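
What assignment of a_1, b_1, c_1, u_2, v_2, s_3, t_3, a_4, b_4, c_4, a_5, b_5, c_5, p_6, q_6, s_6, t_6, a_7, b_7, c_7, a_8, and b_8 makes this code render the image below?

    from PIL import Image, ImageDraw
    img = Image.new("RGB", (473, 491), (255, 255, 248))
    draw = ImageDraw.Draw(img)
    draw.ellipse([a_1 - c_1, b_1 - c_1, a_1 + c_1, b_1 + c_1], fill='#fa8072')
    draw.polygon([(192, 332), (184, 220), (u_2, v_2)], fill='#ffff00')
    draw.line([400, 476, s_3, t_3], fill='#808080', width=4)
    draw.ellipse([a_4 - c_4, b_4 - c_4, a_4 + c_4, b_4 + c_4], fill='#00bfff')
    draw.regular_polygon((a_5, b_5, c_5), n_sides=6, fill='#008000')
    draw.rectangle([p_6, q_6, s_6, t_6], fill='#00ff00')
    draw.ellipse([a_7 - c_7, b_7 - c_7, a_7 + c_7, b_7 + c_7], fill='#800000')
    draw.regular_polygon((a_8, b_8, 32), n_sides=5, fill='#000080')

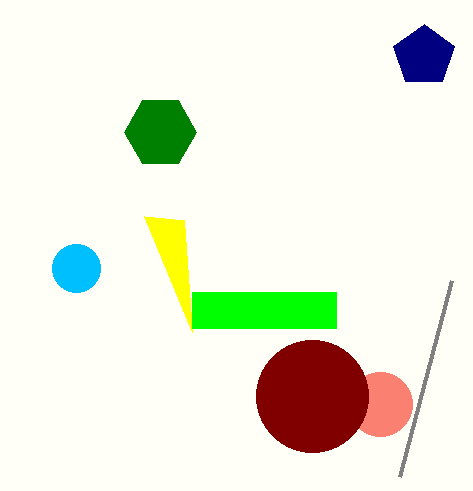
a_1 = 380; b_1 = 404; c_1 = 32; u_2 = 144; v_2 = 216; s_3 = 452; t_3 = 280; a_4 = 76; b_4 = 268; c_4 = 24; a_5 = 160; b_5 = 132; c_5 = 36; p_6 = 192; q_6 = 292; s_6 = 336; t_6 = 328; a_7 = 312; b_7 = 396; c_7 = 56; a_8 = 424; b_8 = 56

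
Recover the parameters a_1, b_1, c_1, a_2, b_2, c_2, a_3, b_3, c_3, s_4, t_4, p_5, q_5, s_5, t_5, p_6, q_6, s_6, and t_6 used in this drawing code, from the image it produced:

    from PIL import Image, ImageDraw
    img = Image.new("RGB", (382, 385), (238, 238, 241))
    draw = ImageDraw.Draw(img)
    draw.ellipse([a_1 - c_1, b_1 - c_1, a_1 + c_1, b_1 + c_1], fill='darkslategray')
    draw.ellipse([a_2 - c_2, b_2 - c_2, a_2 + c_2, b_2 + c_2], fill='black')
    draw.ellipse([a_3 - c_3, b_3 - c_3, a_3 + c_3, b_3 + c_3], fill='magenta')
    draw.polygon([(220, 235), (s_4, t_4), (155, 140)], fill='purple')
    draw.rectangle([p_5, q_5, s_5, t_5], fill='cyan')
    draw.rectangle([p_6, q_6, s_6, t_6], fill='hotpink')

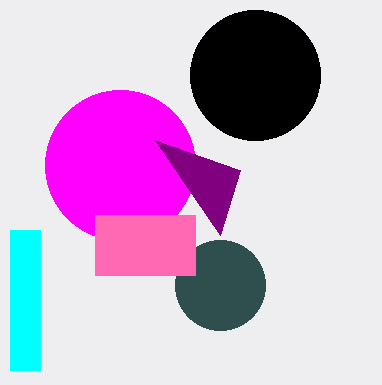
a_1 = 220
b_1 = 285
c_1 = 45
a_2 = 255
b_2 = 75
c_2 = 65
a_3 = 120
b_3 = 165
c_3 = 75
s_4 = 240
t_4 = 170
p_5 = 10
q_5 = 230
s_5 = 40
t_5 = 370
p_6 = 95
q_6 = 215
s_6 = 195
t_6 = 275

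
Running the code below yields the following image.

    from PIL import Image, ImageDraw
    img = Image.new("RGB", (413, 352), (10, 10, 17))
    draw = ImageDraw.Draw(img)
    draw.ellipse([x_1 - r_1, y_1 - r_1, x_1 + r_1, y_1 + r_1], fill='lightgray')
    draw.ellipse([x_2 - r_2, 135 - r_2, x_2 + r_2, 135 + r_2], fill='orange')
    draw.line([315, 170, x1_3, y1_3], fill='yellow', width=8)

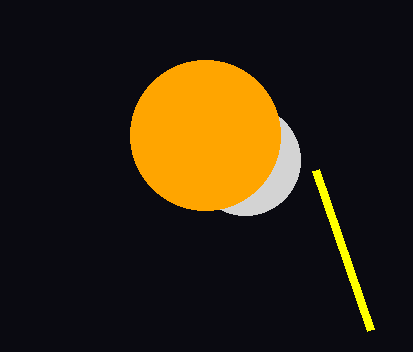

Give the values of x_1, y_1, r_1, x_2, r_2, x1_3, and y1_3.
x_1 = 245
y_1 = 160
r_1 = 55
x_2 = 205
r_2 = 75
x1_3 = 370
y1_3 = 330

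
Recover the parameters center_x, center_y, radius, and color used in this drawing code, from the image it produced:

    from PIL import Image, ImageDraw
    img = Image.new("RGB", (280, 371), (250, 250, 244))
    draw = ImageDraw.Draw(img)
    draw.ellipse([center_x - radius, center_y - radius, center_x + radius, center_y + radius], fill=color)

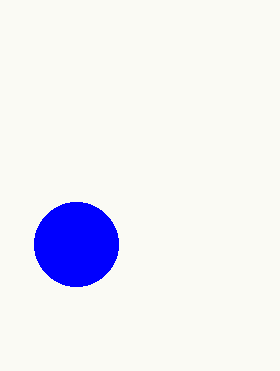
center_x = 76
center_y = 244
radius = 42
color = 'blue'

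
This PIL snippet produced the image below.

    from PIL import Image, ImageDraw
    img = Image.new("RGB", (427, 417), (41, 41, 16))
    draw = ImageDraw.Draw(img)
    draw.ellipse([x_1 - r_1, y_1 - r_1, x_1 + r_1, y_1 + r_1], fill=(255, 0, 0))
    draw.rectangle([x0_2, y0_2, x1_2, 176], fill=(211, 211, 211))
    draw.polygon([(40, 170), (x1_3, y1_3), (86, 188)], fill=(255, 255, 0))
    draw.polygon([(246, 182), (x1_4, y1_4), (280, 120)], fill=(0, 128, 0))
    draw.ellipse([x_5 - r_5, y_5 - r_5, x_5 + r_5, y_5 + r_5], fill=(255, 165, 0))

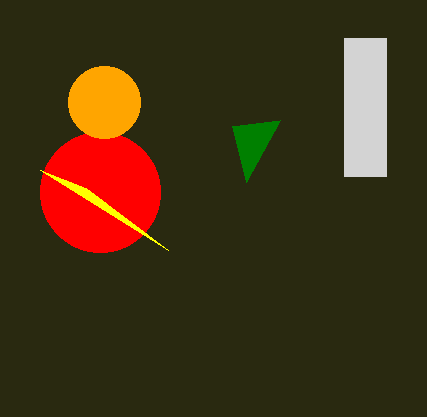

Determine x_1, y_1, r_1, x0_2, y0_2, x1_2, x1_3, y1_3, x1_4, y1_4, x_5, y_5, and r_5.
x_1 = 100; y_1 = 192; r_1 = 60; x0_2 = 344; y0_2 = 38; x1_2 = 386; x1_3 = 168; y1_3 = 250; x1_4 = 232; y1_4 = 126; x_5 = 104; y_5 = 102; r_5 = 36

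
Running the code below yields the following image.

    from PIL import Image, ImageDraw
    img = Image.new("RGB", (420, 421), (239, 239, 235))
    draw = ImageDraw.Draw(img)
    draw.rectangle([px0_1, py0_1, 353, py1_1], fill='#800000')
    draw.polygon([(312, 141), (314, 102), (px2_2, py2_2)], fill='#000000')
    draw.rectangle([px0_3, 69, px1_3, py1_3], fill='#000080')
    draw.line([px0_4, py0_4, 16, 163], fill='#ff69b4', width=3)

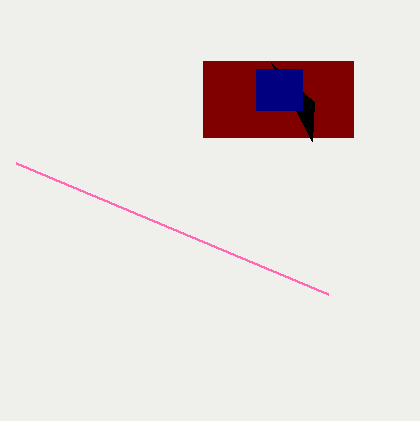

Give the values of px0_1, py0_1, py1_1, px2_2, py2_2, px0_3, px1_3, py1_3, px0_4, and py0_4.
px0_1 = 203
py0_1 = 61
py1_1 = 137
px2_2 = 271
py2_2 = 63
px0_3 = 256
px1_3 = 302
py1_3 = 110
px0_4 = 328
py0_4 = 294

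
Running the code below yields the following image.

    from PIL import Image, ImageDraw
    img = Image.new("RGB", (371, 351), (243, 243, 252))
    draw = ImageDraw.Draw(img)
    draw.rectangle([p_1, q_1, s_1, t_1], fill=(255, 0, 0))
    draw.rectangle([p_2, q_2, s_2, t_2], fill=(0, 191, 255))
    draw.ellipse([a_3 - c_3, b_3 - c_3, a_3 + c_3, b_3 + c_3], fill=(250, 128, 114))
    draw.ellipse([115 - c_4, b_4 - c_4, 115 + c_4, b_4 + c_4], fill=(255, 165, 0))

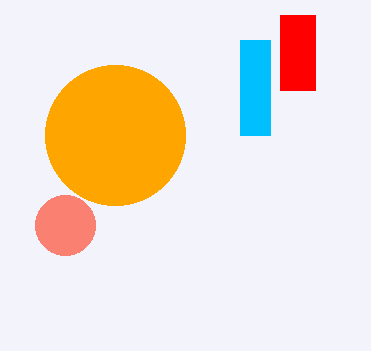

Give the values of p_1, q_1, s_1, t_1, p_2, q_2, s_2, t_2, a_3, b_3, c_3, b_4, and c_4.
p_1 = 280; q_1 = 15; s_1 = 315; t_1 = 90; p_2 = 240; q_2 = 40; s_2 = 270; t_2 = 135; a_3 = 65; b_3 = 225; c_3 = 30; b_4 = 135; c_4 = 70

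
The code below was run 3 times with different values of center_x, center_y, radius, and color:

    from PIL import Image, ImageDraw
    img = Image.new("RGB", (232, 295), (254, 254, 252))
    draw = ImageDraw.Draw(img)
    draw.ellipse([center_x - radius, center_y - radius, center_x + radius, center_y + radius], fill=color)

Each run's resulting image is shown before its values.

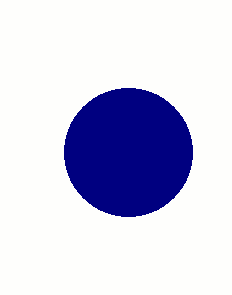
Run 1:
center_x = 128, center_y = 152, radius = 64, color = 'navy'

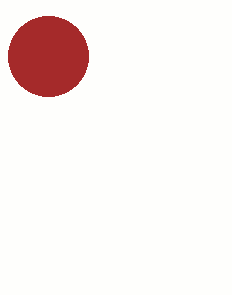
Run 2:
center_x = 48, center_y = 56, radius = 40, color = 'brown'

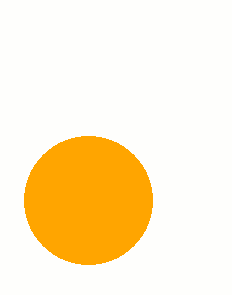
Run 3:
center_x = 88
center_y = 200
radius = 64
color = 'orange'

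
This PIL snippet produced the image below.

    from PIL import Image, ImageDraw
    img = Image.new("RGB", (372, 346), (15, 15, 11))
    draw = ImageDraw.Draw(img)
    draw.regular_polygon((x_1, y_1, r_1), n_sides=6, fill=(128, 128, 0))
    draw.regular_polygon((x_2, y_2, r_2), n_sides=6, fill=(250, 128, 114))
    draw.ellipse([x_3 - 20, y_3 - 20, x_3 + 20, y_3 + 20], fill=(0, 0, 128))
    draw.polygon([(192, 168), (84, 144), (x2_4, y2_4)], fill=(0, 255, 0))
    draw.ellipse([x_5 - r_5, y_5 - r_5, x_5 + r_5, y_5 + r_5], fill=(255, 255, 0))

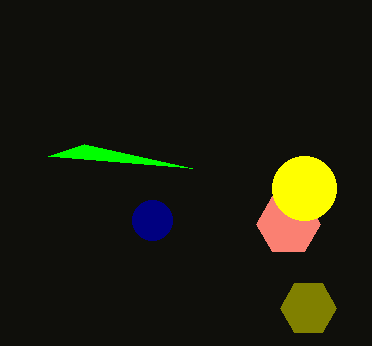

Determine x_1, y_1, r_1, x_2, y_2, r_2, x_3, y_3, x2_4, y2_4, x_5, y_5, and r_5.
x_1 = 308, y_1 = 308, r_1 = 28, x_2 = 288, y_2 = 224, r_2 = 32, x_3 = 152, y_3 = 220, x2_4 = 48, y2_4 = 156, x_5 = 304, y_5 = 188, r_5 = 32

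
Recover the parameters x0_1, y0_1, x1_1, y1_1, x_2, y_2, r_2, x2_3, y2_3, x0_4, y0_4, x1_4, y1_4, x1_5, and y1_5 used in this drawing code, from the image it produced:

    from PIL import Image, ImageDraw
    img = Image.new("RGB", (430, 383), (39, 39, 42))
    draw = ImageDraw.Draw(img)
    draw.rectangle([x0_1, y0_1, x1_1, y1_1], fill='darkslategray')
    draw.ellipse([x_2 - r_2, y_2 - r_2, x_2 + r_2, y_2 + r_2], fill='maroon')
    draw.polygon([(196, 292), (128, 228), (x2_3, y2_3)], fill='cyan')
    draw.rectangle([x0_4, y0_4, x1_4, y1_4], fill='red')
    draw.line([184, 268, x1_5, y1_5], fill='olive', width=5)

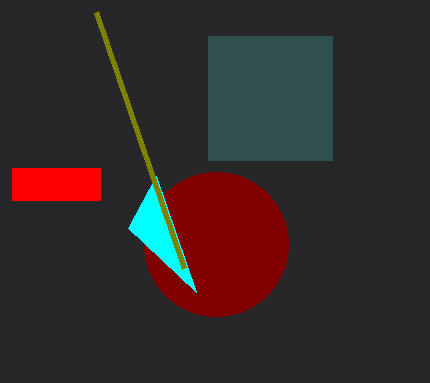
x0_1 = 208
y0_1 = 36
x1_1 = 332
y1_1 = 160
x_2 = 216
y_2 = 244
r_2 = 72
x2_3 = 156
y2_3 = 176
x0_4 = 12
y0_4 = 168
x1_4 = 100
y1_4 = 200
x1_5 = 96
y1_5 = 12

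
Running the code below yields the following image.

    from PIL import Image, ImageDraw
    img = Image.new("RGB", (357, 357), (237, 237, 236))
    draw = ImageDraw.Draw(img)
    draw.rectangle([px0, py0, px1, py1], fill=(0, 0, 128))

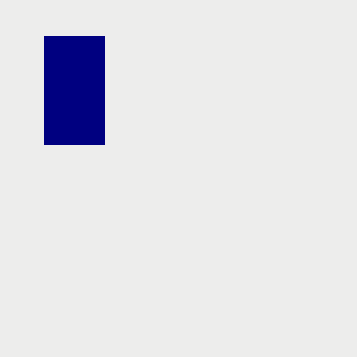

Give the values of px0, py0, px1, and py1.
px0 = 44, py0 = 36, px1 = 104, py1 = 144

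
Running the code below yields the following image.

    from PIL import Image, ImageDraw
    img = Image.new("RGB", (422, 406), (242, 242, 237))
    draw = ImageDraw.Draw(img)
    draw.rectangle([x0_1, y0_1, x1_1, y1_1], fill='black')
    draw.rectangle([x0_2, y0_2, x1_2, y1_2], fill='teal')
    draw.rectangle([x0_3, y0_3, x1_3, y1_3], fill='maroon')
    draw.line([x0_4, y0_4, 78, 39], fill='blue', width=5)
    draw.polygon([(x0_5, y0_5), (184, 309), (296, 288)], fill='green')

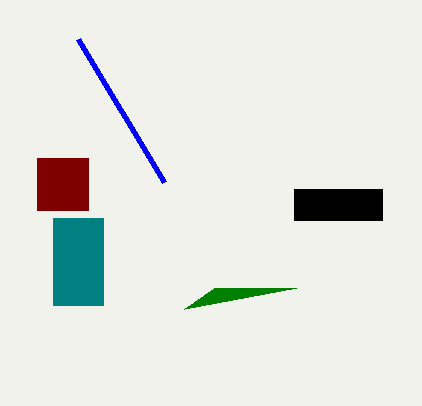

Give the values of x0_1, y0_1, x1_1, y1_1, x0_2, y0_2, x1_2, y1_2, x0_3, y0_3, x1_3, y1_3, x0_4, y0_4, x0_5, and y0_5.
x0_1 = 294; y0_1 = 189; x1_1 = 382; y1_1 = 220; x0_2 = 53; y0_2 = 218; x1_2 = 103; y1_2 = 305; x0_3 = 37; y0_3 = 158; x1_3 = 88; y1_3 = 210; x0_4 = 164; y0_4 = 182; x0_5 = 214; y0_5 = 288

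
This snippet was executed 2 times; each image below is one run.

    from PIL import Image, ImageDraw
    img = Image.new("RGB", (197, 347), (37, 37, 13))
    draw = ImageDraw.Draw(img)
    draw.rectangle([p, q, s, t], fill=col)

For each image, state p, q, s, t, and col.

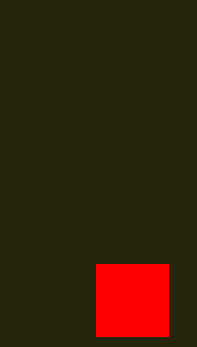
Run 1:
p = 96, q = 264, s = 168, t = 336, col = 'red'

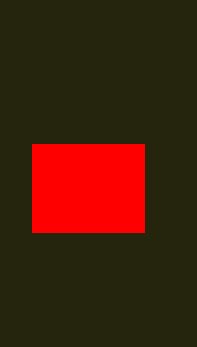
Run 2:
p = 32; q = 144; s = 144; t = 232; col = 'red'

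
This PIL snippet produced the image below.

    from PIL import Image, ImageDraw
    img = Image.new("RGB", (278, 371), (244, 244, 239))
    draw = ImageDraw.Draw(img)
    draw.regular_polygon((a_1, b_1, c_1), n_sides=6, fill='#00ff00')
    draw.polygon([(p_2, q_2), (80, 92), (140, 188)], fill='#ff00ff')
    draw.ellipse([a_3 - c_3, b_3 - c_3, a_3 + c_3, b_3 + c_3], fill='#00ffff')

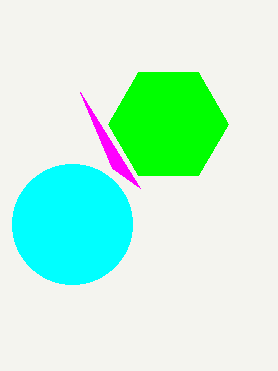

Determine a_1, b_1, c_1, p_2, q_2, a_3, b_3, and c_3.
a_1 = 168, b_1 = 124, c_1 = 60, p_2 = 112, q_2 = 168, a_3 = 72, b_3 = 224, c_3 = 60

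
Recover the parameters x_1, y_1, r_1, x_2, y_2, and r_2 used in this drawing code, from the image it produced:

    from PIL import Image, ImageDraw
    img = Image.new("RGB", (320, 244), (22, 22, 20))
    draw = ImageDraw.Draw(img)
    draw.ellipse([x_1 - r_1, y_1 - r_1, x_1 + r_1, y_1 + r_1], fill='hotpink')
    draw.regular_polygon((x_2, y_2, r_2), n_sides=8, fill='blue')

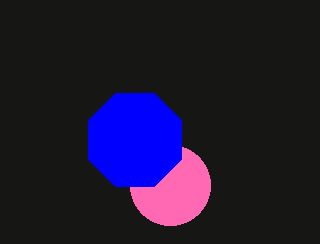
x_1 = 170, y_1 = 185, r_1 = 40, x_2 = 135, y_2 = 140, r_2 = 50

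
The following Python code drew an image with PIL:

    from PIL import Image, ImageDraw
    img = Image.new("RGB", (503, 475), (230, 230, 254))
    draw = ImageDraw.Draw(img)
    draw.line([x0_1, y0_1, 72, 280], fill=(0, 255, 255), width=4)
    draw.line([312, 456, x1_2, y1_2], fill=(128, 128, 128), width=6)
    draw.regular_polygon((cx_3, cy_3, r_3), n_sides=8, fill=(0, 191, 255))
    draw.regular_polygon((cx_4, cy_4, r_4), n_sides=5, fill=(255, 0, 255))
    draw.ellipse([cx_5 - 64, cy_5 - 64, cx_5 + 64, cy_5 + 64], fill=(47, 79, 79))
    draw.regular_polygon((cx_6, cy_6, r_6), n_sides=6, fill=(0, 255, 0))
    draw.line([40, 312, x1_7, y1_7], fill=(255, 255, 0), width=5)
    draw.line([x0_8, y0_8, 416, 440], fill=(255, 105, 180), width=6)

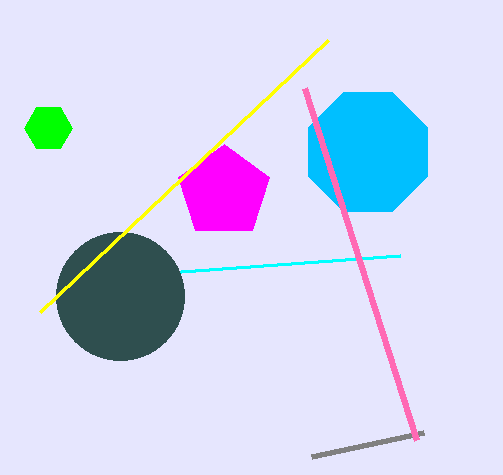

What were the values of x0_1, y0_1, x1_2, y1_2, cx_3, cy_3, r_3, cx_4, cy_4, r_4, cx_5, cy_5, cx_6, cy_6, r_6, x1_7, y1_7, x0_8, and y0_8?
x0_1 = 400; y0_1 = 256; x1_2 = 424; y1_2 = 432; cx_3 = 368; cy_3 = 152; r_3 = 64; cx_4 = 224; cy_4 = 192; r_4 = 48; cx_5 = 120; cy_5 = 296; cx_6 = 48; cy_6 = 128; r_6 = 24; x1_7 = 328; y1_7 = 40; x0_8 = 304; y0_8 = 88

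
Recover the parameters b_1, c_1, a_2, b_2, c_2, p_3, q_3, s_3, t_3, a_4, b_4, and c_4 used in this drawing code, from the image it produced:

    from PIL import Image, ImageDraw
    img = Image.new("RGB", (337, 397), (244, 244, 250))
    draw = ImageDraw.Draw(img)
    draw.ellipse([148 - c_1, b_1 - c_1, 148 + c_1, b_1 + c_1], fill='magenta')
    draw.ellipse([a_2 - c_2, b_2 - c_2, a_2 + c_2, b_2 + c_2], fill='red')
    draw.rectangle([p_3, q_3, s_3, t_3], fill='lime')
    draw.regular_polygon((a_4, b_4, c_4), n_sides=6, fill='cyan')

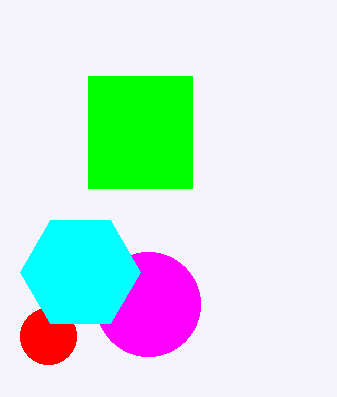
b_1 = 304; c_1 = 52; a_2 = 48; b_2 = 336; c_2 = 28; p_3 = 88; q_3 = 76; s_3 = 192; t_3 = 188; a_4 = 80; b_4 = 272; c_4 = 60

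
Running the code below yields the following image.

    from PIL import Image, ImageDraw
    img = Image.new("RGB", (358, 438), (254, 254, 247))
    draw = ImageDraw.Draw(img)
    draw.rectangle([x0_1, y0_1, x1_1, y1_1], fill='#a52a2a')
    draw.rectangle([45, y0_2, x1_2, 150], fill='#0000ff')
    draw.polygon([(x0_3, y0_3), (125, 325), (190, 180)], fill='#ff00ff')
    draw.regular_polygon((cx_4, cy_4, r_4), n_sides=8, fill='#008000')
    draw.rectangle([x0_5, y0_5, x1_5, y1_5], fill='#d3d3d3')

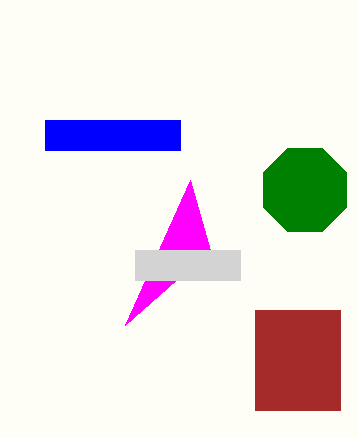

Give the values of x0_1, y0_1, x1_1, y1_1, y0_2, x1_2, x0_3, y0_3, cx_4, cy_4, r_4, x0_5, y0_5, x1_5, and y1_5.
x0_1 = 255, y0_1 = 310, x1_1 = 340, y1_1 = 410, y0_2 = 120, x1_2 = 180, x0_3 = 210, y0_3 = 250, cx_4 = 305, cy_4 = 190, r_4 = 45, x0_5 = 135, y0_5 = 250, x1_5 = 240, y1_5 = 280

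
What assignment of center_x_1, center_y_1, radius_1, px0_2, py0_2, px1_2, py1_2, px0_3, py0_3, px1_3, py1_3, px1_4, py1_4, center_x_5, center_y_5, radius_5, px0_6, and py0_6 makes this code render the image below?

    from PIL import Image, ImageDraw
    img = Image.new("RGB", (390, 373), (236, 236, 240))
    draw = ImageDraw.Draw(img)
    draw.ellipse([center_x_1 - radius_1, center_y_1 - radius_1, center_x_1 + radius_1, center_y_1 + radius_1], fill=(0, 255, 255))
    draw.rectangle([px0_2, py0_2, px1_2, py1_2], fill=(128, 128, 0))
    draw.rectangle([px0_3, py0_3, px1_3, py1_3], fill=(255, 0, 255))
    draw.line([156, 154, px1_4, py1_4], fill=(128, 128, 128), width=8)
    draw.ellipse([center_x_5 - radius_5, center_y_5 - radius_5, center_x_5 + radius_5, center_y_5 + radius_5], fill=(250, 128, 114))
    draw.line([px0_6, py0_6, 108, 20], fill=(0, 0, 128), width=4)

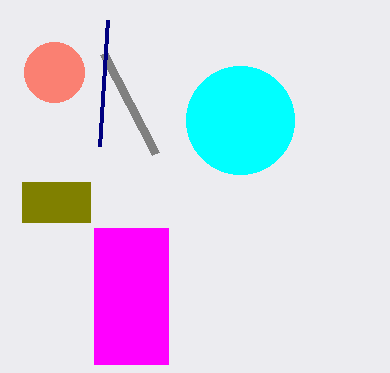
center_x_1 = 240; center_y_1 = 120; radius_1 = 54; px0_2 = 22; py0_2 = 182; px1_2 = 90; py1_2 = 222; px0_3 = 94; py0_3 = 228; px1_3 = 168; py1_3 = 364; px1_4 = 104; py1_4 = 54; center_x_5 = 54; center_y_5 = 72; radius_5 = 30; px0_6 = 100; py0_6 = 146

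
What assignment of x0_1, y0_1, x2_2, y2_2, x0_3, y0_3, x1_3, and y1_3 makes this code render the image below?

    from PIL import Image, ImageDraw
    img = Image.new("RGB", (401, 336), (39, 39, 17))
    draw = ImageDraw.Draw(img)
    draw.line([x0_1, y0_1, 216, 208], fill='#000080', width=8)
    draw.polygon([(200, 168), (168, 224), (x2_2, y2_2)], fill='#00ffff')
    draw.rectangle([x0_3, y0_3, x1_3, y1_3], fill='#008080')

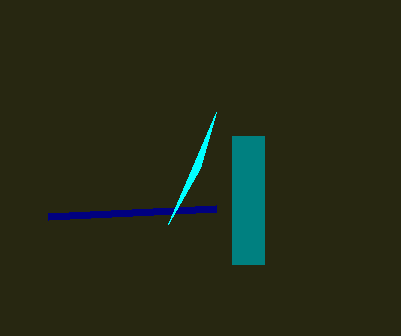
x0_1 = 48, y0_1 = 216, x2_2 = 216, y2_2 = 112, x0_3 = 232, y0_3 = 136, x1_3 = 264, y1_3 = 264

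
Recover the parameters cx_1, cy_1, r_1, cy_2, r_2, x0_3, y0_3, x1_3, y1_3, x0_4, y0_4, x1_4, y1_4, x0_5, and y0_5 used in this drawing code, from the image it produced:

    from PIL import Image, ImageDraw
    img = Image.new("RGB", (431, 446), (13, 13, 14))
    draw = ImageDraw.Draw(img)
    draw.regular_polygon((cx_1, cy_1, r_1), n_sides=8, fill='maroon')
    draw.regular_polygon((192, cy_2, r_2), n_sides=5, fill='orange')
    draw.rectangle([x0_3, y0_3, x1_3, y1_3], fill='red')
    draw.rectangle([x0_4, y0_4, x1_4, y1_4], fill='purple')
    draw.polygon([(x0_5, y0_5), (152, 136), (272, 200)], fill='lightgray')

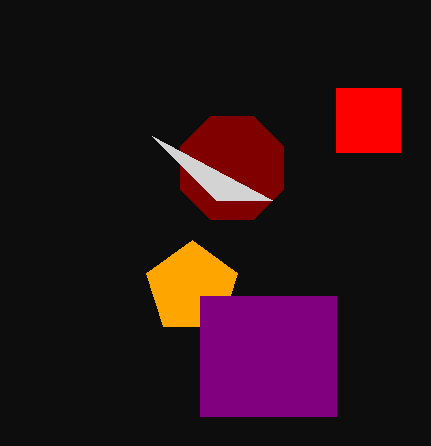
cx_1 = 232, cy_1 = 168, r_1 = 56, cy_2 = 288, r_2 = 48, x0_3 = 336, y0_3 = 88, x1_3 = 400, y1_3 = 152, x0_4 = 200, y0_4 = 296, x1_4 = 336, y1_4 = 416, x0_5 = 216, y0_5 = 200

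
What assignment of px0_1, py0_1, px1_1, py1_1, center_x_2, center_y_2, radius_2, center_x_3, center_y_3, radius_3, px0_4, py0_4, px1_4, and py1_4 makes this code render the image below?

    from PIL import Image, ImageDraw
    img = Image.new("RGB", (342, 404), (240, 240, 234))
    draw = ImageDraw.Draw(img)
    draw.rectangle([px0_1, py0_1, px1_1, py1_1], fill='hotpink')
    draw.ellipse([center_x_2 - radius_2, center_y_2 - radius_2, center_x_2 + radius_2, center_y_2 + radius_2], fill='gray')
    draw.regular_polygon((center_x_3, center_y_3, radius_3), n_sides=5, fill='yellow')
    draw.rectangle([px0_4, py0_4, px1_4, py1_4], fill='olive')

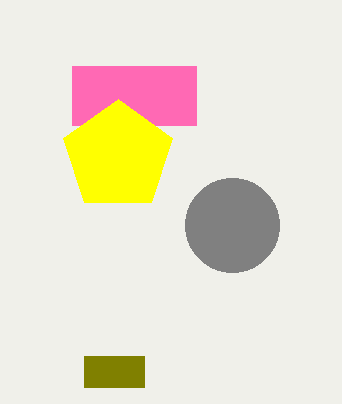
px0_1 = 72
py0_1 = 66
px1_1 = 196
py1_1 = 125
center_x_2 = 232
center_y_2 = 225
radius_2 = 47
center_x_3 = 118
center_y_3 = 156
radius_3 = 57
px0_4 = 84
py0_4 = 356
px1_4 = 144
py1_4 = 387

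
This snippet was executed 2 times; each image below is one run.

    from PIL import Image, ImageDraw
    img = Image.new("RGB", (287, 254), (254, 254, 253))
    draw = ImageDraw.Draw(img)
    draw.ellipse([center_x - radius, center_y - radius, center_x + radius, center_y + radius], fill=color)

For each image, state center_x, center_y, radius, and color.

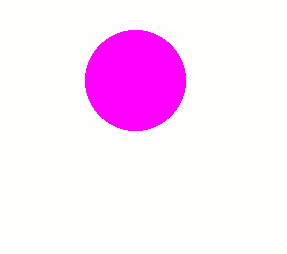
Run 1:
center_x = 135, center_y = 80, radius = 50, color = 'magenta'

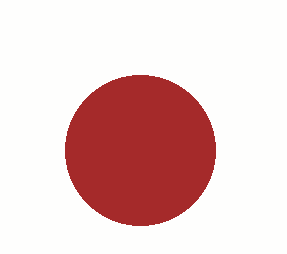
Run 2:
center_x = 140, center_y = 150, radius = 75, color = 'brown'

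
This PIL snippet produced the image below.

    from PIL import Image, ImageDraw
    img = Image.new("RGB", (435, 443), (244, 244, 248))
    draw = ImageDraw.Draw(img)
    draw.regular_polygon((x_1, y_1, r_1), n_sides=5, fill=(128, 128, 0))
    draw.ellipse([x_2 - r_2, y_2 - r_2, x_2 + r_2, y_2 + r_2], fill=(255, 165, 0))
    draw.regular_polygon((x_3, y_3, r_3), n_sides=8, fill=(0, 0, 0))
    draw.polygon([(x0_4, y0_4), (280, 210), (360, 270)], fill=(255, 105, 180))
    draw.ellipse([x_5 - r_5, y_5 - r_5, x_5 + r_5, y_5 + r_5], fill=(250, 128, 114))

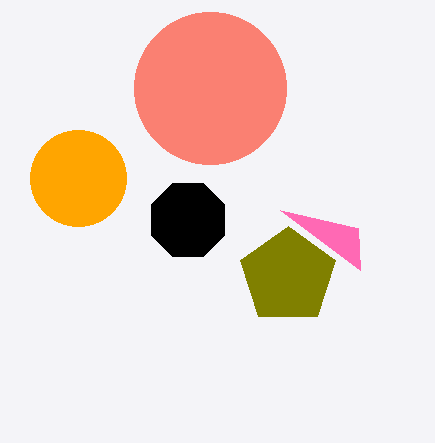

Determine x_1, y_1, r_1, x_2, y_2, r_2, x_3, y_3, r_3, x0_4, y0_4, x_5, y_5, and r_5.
x_1 = 288
y_1 = 276
r_1 = 50
x_2 = 78
y_2 = 178
r_2 = 48
x_3 = 188
y_3 = 220
r_3 = 40
x0_4 = 358
y0_4 = 228
x_5 = 210
y_5 = 88
r_5 = 76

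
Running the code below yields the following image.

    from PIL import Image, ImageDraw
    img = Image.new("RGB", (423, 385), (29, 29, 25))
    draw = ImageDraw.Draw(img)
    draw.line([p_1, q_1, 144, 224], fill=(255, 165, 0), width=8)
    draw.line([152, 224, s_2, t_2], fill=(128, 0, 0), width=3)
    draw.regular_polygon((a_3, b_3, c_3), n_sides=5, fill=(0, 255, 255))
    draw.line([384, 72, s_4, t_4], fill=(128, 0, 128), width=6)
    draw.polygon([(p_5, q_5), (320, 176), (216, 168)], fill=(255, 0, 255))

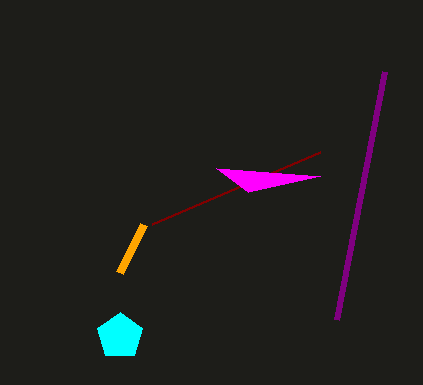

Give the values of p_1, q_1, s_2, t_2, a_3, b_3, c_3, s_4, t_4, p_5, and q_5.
p_1 = 120; q_1 = 272; s_2 = 320; t_2 = 152; a_3 = 120; b_3 = 336; c_3 = 24; s_4 = 336; t_4 = 320; p_5 = 248; q_5 = 192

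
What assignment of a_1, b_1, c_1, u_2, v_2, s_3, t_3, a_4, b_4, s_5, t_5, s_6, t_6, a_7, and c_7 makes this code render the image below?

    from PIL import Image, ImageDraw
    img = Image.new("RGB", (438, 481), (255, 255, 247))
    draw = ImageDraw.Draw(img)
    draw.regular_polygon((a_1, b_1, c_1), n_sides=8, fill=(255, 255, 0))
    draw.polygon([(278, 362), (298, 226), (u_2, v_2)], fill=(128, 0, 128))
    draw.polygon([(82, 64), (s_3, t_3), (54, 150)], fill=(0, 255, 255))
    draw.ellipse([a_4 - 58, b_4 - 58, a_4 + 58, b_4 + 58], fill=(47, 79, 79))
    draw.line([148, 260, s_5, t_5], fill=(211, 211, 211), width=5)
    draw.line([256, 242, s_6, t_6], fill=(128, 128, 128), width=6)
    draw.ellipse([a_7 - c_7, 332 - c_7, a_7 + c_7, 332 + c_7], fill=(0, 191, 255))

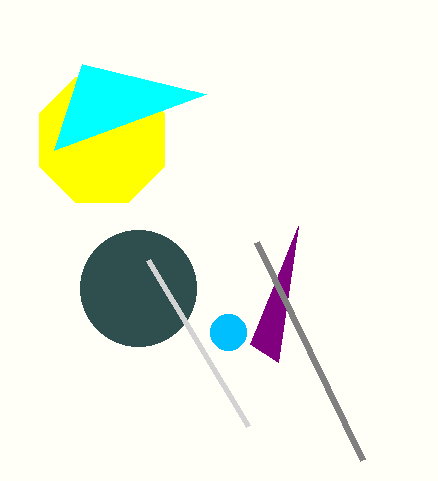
a_1 = 102; b_1 = 140; c_1 = 68; u_2 = 250; v_2 = 344; s_3 = 206; t_3 = 94; a_4 = 138; b_4 = 288; s_5 = 248; t_5 = 426; s_6 = 362; t_6 = 460; a_7 = 228; c_7 = 18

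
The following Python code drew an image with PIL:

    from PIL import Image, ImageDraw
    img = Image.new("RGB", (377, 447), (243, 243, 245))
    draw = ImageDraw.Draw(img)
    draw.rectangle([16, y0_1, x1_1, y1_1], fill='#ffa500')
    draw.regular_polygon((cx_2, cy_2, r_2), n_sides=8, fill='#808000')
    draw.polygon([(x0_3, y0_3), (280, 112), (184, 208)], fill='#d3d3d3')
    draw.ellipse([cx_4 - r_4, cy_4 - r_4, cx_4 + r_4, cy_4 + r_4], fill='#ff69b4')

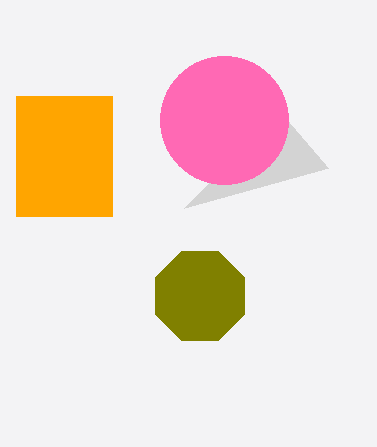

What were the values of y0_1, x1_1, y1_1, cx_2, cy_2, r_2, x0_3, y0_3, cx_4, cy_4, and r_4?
y0_1 = 96, x1_1 = 112, y1_1 = 216, cx_2 = 200, cy_2 = 296, r_2 = 48, x0_3 = 328, y0_3 = 168, cx_4 = 224, cy_4 = 120, r_4 = 64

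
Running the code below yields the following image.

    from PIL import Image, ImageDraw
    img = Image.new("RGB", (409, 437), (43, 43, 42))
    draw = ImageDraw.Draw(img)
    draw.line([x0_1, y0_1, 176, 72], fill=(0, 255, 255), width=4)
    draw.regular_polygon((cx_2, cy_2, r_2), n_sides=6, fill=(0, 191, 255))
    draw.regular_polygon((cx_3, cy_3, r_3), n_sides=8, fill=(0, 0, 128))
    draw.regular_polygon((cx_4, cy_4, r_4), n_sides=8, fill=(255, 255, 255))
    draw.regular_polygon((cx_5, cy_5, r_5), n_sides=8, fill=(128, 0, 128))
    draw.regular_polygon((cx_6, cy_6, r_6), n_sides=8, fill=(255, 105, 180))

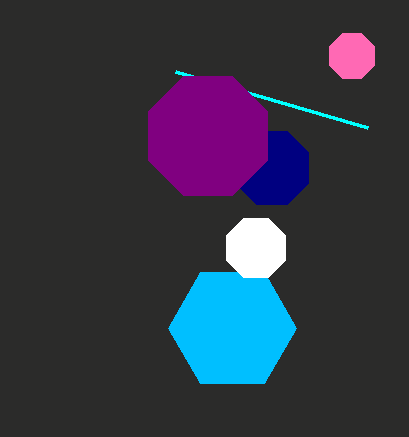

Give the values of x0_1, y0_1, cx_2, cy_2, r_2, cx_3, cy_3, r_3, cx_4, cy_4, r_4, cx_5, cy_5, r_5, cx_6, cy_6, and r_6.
x0_1 = 368
y0_1 = 128
cx_2 = 232
cy_2 = 328
r_2 = 64
cx_3 = 272
cy_3 = 168
r_3 = 40
cx_4 = 256
cy_4 = 248
r_4 = 32
cx_5 = 208
cy_5 = 136
r_5 = 64
cx_6 = 352
cy_6 = 56
r_6 = 24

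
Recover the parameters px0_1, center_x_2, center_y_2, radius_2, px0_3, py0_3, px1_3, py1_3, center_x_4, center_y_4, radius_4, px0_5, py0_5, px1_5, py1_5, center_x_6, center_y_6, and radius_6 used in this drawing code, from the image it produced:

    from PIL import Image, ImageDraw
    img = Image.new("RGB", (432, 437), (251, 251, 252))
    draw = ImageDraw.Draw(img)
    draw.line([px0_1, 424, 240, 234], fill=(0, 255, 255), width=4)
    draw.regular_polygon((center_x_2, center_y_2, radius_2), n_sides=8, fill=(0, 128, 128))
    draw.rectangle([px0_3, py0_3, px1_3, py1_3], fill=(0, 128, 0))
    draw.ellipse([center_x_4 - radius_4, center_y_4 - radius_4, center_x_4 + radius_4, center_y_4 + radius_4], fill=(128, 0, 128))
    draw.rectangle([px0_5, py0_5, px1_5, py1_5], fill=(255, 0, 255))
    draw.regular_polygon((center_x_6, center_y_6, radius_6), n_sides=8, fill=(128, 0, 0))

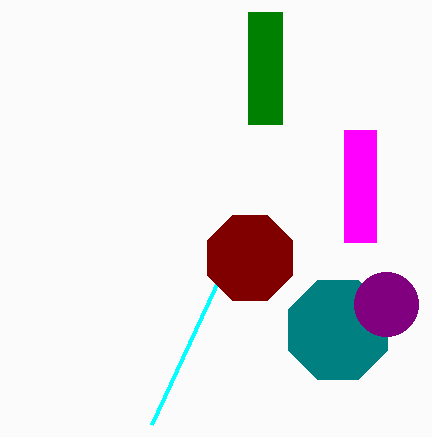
px0_1 = 152, center_x_2 = 338, center_y_2 = 330, radius_2 = 54, px0_3 = 248, py0_3 = 12, px1_3 = 282, py1_3 = 124, center_x_4 = 386, center_y_4 = 304, radius_4 = 32, px0_5 = 344, py0_5 = 130, px1_5 = 376, py1_5 = 242, center_x_6 = 250, center_y_6 = 258, radius_6 = 46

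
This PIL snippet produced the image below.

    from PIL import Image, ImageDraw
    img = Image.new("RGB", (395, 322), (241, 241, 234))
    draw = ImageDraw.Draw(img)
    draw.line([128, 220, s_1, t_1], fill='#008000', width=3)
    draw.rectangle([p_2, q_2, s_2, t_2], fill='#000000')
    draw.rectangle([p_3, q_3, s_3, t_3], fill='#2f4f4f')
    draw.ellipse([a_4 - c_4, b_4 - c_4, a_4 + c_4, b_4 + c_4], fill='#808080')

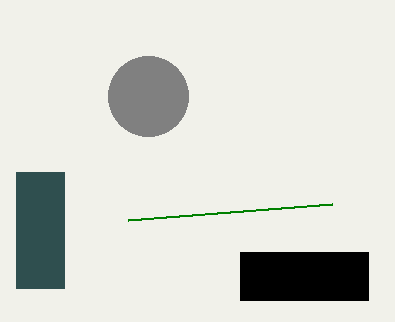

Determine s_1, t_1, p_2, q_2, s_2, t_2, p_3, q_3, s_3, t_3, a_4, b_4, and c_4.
s_1 = 332, t_1 = 204, p_2 = 240, q_2 = 252, s_2 = 368, t_2 = 300, p_3 = 16, q_3 = 172, s_3 = 64, t_3 = 288, a_4 = 148, b_4 = 96, c_4 = 40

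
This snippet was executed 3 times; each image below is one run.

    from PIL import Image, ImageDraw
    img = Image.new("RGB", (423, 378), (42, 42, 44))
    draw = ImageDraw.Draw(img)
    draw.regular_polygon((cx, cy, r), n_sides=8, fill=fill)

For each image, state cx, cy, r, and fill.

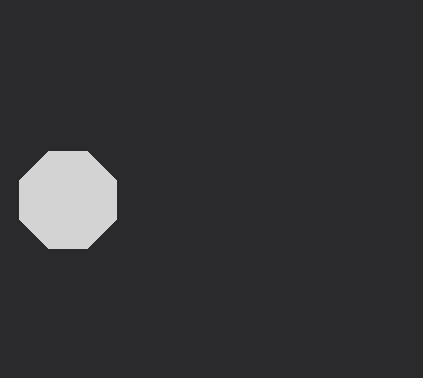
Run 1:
cx = 68, cy = 200, r = 52, fill = 'lightgray'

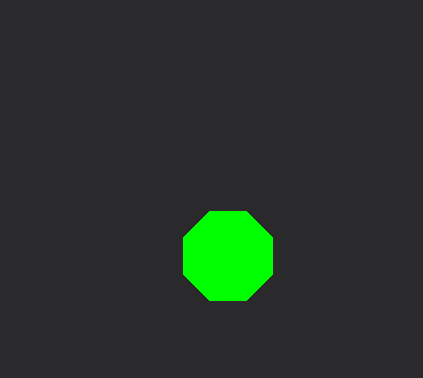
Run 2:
cx = 228
cy = 256
r = 48
fill = 'lime'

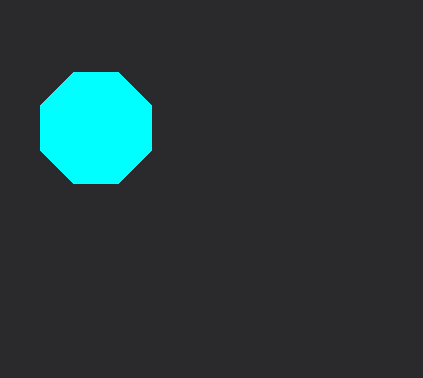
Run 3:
cx = 96, cy = 128, r = 60, fill = 'cyan'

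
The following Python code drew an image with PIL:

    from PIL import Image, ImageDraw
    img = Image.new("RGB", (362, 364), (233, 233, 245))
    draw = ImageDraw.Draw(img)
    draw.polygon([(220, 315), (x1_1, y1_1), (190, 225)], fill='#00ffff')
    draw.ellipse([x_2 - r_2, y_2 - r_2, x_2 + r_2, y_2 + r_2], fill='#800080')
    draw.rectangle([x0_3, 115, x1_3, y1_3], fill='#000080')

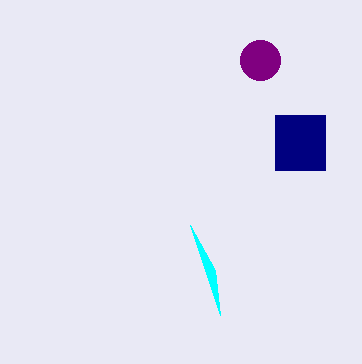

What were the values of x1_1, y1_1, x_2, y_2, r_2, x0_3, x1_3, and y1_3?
x1_1 = 215; y1_1 = 270; x_2 = 260; y_2 = 60; r_2 = 20; x0_3 = 275; x1_3 = 325; y1_3 = 170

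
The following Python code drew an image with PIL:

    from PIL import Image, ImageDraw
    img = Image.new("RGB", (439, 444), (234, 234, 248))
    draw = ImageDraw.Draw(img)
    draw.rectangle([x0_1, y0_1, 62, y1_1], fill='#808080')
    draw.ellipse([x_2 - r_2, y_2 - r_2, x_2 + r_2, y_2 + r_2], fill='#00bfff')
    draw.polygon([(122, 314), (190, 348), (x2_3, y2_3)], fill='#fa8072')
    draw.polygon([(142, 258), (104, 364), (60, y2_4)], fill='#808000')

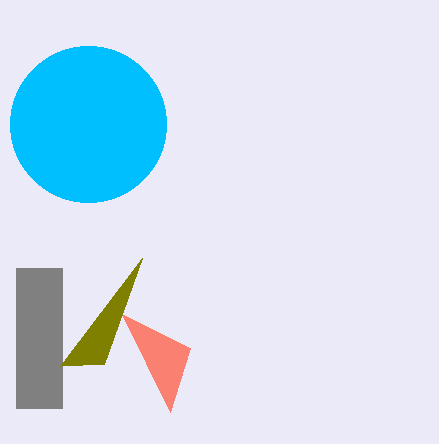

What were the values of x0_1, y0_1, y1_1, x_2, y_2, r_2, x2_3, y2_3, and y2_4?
x0_1 = 16; y0_1 = 268; y1_1 = 408; x_2 = 88; y_2 = 124; r_2 = 78; x2_3 = 170; y2_3 = 412; y2_4 = 366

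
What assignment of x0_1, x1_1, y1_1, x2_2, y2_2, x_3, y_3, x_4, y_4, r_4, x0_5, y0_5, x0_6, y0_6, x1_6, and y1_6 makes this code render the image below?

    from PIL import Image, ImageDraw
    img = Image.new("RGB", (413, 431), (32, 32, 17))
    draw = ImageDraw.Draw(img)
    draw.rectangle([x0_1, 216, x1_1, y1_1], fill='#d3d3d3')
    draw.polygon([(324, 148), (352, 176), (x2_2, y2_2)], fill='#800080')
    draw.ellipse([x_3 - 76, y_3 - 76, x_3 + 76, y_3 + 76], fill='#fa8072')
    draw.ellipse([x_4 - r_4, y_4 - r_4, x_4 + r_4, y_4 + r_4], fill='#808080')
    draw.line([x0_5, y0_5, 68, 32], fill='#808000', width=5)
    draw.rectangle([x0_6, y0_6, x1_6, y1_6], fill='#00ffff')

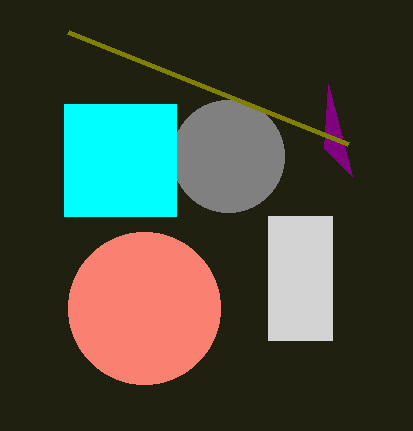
x0_1 = 268, x1_1 = 332, y1_1 = 340, x2_2 = 328, y2_2 = 84, x_3 = 144, y_3 = 308, x_4 = 228, y_4 = 156, r_4 = 56, x0_5 = 348, y0_5 = 144, x0_6 = 64, y0_6 = 104, x1_6 = 176, y1_6 = 216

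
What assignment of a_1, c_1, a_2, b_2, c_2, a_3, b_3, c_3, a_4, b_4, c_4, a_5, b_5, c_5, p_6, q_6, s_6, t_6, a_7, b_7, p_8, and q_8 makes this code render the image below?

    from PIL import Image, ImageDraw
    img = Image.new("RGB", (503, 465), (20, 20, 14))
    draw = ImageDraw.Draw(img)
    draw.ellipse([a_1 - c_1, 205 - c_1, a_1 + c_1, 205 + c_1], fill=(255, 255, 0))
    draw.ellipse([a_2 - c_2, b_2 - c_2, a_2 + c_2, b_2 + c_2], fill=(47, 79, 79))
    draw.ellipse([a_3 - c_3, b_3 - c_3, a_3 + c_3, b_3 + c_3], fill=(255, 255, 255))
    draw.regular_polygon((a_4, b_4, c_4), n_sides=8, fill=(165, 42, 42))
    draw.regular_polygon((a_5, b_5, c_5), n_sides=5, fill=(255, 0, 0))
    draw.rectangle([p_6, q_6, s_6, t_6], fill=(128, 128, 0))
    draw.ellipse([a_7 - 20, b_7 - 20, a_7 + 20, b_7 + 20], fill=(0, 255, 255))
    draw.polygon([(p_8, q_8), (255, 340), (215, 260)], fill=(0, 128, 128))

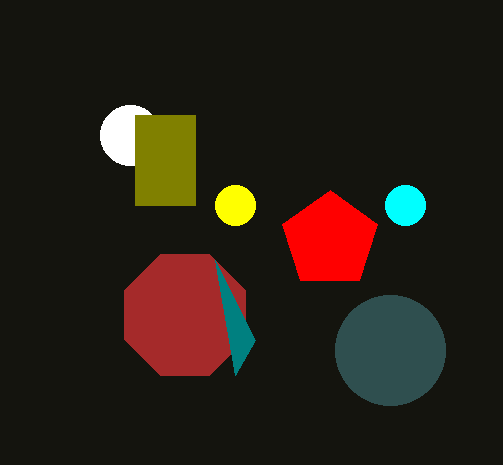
a_1 = 235; c_1 = 20; a_2 = 390; b_2 = 350; c_2 = 55; a_3 = 130; b_3 = 135; c_3 = 30; a_4 = 185; b_4 = 315; c_4 = 65; a_5 = 330; b_5 = 240; c_5 = 50; p_6 = 135; q_6 = 115; s_6 = 195; t_6 = 205; a_7 = 405; b_7 = 205; p_8 = 235; q_8 = 375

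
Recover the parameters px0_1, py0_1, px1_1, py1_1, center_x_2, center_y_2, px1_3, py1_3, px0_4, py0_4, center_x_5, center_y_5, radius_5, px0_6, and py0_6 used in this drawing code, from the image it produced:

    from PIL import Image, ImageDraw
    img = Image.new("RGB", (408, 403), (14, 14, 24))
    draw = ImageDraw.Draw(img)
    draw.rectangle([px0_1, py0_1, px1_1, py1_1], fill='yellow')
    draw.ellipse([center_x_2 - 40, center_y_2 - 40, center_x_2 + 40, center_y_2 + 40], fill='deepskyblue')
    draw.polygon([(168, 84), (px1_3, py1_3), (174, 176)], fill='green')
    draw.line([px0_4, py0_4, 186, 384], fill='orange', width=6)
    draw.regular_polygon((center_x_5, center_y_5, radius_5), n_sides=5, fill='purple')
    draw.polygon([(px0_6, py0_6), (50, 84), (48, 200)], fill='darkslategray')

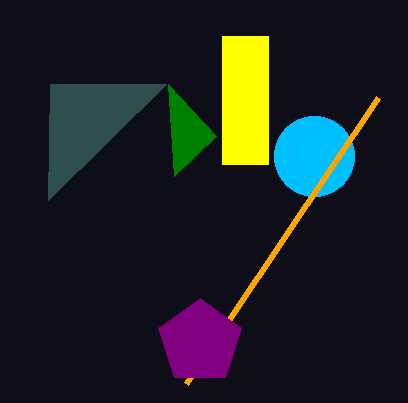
px0_1 = 222, py0_1 = 36, px1_1 = 268, py1_1 = 164, center_x_2 = 314, center_y_2 = 156, px1_3 = 216, py1_3 = 136, px0_4 = 378, py0_4 = 98, center_x_5 = 200, center_y_5 = 342, radius_5 = 44, px0_6 = 166, py0_6 = 84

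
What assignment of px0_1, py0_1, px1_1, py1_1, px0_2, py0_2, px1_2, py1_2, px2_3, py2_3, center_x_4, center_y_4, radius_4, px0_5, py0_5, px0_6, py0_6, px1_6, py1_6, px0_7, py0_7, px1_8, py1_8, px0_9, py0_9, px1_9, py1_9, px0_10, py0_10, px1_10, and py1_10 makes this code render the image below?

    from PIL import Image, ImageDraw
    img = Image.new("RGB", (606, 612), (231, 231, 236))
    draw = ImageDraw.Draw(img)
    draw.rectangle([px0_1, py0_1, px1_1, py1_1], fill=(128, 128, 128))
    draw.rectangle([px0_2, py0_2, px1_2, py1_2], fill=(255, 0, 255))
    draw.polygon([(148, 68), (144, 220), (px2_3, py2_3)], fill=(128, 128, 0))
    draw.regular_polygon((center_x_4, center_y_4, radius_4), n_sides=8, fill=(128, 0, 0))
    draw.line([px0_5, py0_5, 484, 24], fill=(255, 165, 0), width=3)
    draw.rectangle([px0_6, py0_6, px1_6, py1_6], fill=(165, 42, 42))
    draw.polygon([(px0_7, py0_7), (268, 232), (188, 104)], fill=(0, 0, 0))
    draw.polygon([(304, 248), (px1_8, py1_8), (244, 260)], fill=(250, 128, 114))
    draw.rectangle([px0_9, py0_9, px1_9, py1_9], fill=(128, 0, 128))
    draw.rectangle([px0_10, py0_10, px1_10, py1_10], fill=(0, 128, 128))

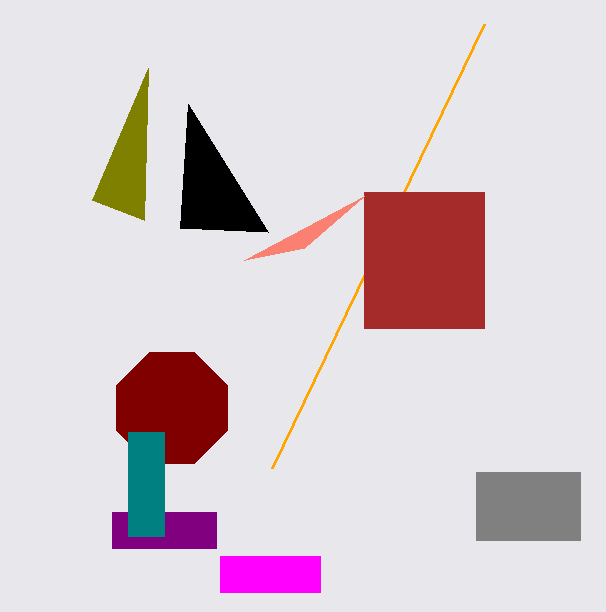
px0_1 = 476, py0_1 = 472, px1_1 = 580, py1_1 = 540, px0_2 = 220, py0_2 = 556, px1_2 = 320, py1_2 = 592, px2_3 = 92, py2_3 = 200, center_x_4 = 172, center_y_4 = 408, radius_4 = 60, px0_5 = 272, py0_5 = 468, px0_6 = 364, py0_6 = 192, px1_6 = 484, py1_6 = 328, px0_7 = 180, py0_7 = 228, px1_8 = 364, py1_8 = 196, px0_9 = 112, py0_9 = 512, px1_9 = 216, py1_9 = 548, px0_10 = 128, py0_10 = 432, px1_10 = 164, py1_10 = 536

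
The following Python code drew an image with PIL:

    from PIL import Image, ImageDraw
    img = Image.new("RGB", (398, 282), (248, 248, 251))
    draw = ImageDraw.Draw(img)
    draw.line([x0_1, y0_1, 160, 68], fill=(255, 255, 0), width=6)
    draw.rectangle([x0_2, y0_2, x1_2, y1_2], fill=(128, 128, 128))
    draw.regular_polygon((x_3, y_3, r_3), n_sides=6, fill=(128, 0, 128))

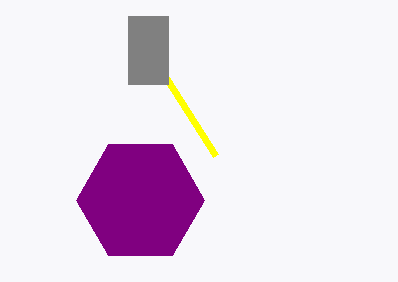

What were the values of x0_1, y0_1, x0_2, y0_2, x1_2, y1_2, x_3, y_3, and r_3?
x0_1 = 216, y0_1 = 156, x0_2 = 128, y0_2 = 16, x1_2 = 168, y1_2 = 84, x_3 = 140, y_3 = 200, r_3 = 64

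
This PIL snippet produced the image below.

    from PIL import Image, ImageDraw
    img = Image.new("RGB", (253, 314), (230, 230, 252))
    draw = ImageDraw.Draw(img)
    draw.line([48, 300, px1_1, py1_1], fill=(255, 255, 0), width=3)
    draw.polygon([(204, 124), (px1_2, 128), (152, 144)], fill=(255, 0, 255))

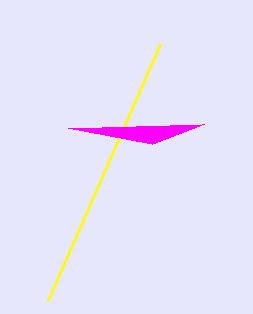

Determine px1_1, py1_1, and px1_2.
px1_1 = 160, py1_1 = 44, px1_2 = 68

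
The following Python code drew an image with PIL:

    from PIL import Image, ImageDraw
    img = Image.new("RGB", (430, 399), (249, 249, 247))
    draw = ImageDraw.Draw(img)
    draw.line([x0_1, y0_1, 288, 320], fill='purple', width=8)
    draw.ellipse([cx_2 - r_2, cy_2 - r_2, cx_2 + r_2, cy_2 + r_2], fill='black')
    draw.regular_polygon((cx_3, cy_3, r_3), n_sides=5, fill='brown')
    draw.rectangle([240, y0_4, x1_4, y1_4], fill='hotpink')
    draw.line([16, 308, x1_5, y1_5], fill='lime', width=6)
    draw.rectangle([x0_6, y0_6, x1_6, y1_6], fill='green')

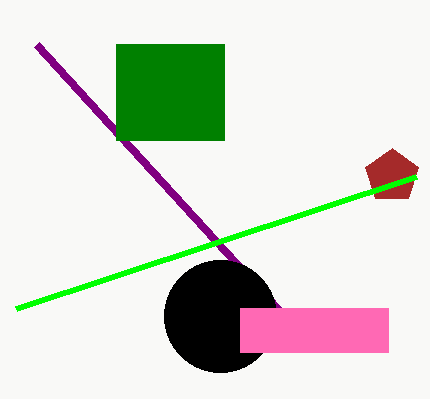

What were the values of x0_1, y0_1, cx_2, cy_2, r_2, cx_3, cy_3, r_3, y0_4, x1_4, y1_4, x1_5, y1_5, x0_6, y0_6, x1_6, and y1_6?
x0_1 = 36
y0_1 = 44
cx_2 = 220
cy_2 = 316
r_2 = 56
cx_3 = 392
cy_3 = 176
r_3 = 28
y0_4 = 308
x1_4 = 388
y1_4 = 352
x1_5 = 416
y1_5 = 176
x0_6 = 116
y0_6 = 44
x1_6 = 224
y1_6 = 140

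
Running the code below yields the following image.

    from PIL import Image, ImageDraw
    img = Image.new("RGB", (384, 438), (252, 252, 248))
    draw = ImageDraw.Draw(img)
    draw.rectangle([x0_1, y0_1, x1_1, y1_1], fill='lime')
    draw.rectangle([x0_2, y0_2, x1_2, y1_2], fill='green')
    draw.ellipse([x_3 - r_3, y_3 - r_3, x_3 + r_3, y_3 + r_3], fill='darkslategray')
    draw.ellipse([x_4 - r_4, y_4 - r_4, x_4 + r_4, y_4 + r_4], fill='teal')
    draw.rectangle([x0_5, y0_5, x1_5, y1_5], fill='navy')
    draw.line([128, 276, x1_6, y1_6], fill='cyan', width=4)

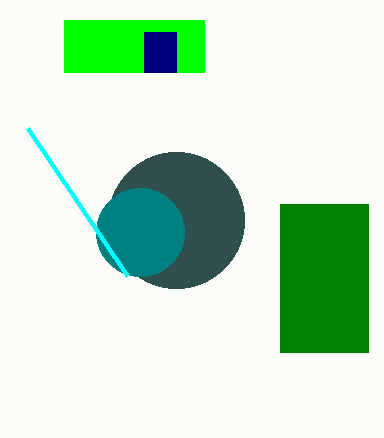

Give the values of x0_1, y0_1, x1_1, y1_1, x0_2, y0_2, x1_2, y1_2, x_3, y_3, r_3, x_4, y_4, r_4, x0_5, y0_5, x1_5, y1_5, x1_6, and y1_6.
x0_1 = 64, y0_1 = 20, x1_1 = 204, y1_1 = 72, x0_2 = 280, y0_2 = 204, x1_2 = 368, y1_2 = 352, x_3 = 176, y_3 = 220, r_3 = 68, x_4 = 140, y_4 = 232, r_4 = 44, x0_5 = 144, y0_5 = 32, x1_5 = 176, y1_5 = 72, x1_6 = 28, y1_6 = 128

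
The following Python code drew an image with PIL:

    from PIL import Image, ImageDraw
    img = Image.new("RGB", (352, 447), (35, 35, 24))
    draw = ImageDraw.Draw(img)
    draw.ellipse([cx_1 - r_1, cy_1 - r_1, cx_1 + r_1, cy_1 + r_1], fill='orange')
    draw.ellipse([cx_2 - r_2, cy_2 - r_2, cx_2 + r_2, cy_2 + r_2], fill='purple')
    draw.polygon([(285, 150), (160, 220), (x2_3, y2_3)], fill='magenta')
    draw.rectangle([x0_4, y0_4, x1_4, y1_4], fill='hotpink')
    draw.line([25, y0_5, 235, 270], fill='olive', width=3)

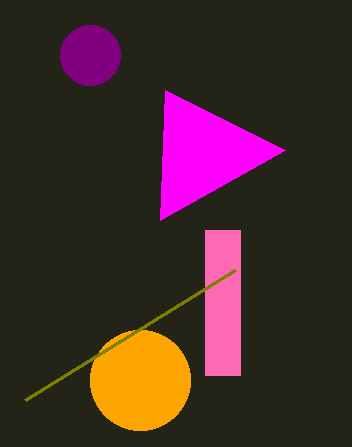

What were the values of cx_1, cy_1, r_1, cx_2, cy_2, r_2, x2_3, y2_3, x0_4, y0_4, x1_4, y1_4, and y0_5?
cx_1 = 140, cy_1 = 380, r_1 = 50, cx_2 = 90, cy_2 = 55, r_2 = 30, x2_3 = 165, y2_3 = 90, x0_4 = 205, y0_4 = 230, x1_4 = 240, y1_4 = 375, y0_5 = 400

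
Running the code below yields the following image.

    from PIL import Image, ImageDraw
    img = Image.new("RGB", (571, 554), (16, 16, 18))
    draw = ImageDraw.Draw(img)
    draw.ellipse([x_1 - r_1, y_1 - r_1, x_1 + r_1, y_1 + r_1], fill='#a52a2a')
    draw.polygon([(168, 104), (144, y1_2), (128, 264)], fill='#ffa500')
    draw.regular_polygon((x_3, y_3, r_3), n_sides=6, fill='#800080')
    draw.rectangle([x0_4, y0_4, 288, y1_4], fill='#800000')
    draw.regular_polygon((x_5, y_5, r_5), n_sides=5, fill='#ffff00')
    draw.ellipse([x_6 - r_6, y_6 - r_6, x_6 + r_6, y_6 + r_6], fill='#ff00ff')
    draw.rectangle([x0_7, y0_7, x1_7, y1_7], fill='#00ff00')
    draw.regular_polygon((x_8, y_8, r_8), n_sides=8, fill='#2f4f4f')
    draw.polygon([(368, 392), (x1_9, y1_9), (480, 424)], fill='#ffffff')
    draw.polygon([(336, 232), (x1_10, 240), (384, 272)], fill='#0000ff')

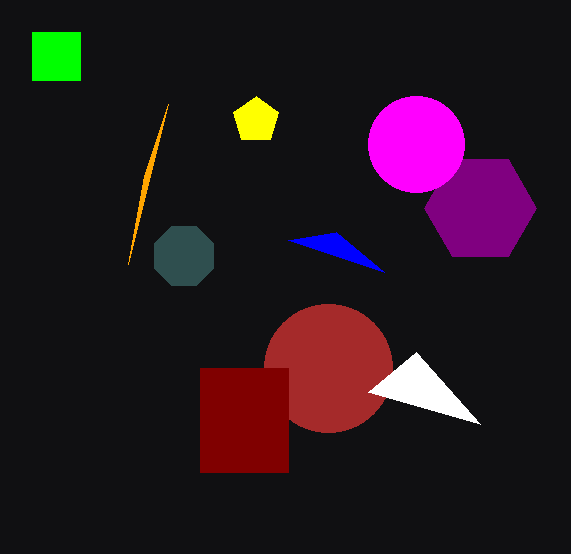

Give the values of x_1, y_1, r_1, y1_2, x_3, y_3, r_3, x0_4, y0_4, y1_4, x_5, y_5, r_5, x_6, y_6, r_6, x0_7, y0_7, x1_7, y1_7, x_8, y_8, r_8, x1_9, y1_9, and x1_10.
x_1 = 328
y_1 = 368
r_1 = 64
y1_2 = 176
x_3 = 480
y_3 = 208
r_3 = 56
x0_4 = 200
y0_4 = 368
y1_4 = 472
x_5 = 256
y_5 = 120
r_5 = 24
x_6 = 416
y_6 = 144
r_6 = 48
x0_7 = 32
y0_7 = 32
x1_7 = 80
y1_7 = 80
x_8 = 184
y_8 = 256
r_8 = 32
x1_9 = 416
y1_9 = 352
x1_10 = 288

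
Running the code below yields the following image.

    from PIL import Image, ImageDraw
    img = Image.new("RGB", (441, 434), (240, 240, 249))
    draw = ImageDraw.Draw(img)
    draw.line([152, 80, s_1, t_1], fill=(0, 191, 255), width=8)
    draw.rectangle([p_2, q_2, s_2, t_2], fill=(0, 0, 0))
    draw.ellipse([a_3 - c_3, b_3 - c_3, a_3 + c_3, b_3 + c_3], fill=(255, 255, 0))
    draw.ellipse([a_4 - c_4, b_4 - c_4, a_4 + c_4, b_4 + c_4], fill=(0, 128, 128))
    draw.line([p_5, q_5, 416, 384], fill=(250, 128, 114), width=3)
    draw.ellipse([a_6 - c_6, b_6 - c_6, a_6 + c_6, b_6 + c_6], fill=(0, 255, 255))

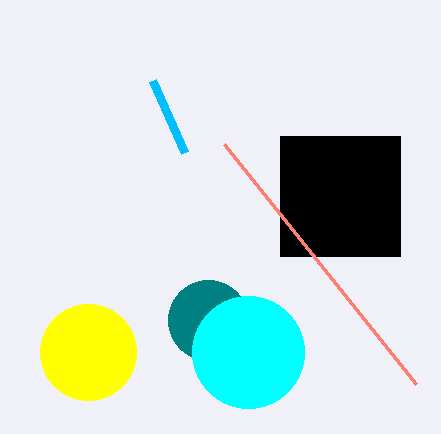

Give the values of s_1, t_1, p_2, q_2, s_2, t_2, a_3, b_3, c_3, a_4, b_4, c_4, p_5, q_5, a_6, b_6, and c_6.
s_1 = 184
t_1 = 152
p_2 = 280
q_2 = 136
s_2 = 400
t_2 = 256
a_3 = 88
b_3 = 352
c_3 = 48
a_4 = 208
b_4 = 320
c_4 = 40
p_5 = 224
q_5 = 144
a_6 = 248
b_6 = 352
c_6 = 56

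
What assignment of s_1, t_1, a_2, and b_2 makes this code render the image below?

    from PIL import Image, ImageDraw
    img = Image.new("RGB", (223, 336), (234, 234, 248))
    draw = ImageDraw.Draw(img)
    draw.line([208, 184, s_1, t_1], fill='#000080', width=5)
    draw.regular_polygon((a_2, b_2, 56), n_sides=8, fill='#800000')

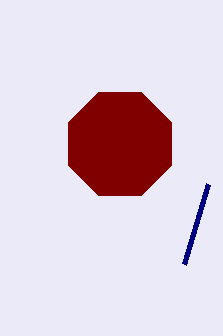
s_1 = 184
t_1 = 264
a_2 = 120
b_2 = 144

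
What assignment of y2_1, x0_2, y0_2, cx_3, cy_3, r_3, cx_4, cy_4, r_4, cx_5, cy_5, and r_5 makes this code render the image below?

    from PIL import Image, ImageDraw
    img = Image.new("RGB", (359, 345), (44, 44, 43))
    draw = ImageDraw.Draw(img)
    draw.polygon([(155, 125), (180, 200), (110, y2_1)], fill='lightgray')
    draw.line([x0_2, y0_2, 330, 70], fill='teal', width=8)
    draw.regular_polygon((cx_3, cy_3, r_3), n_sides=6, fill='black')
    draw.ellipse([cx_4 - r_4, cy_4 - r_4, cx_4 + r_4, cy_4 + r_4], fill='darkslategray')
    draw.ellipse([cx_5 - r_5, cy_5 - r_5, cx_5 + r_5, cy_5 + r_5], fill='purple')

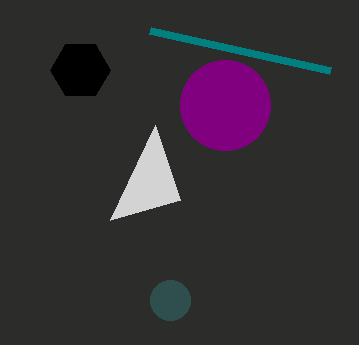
y2_1 = 220, x0_2 = 150, y0_2 = 30, cx_3 = 80, cy_3 = 70, r_3 = 30, cx_4 = 170, cy_4 = 300, r_4 = 20, cx_5 = 225, cy_5 = 105, r_5 = 45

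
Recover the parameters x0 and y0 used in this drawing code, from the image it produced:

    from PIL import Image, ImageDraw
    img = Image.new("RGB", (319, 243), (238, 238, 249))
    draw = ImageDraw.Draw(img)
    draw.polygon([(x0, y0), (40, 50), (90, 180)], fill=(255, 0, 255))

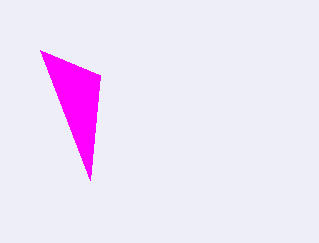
x0 = 100
y0 = 75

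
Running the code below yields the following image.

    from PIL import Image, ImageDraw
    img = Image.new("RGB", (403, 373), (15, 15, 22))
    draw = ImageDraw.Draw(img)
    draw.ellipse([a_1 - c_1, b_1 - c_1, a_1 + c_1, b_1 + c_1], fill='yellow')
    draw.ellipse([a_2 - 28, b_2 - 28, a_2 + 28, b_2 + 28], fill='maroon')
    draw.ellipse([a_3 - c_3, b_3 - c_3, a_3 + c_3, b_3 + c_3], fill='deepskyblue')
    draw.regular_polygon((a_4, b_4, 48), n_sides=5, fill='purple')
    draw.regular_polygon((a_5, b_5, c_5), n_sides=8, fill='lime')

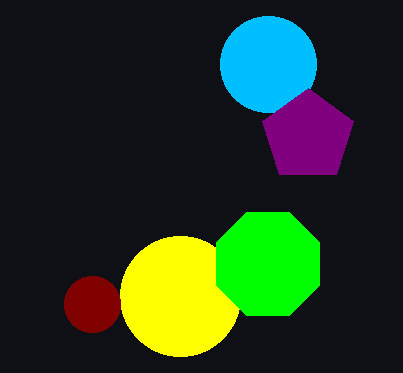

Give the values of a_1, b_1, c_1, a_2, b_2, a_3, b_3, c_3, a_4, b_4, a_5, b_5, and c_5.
a_1 = 180; b_1 = 296; c_1 = 60; a_2 = 92; b_2 = 304; a_3 = 268; b_3 = 64; c_3 = 48; a_4 = 308; b_4 = 136; a_5 = 268; b_5 = 264; c_5 = 56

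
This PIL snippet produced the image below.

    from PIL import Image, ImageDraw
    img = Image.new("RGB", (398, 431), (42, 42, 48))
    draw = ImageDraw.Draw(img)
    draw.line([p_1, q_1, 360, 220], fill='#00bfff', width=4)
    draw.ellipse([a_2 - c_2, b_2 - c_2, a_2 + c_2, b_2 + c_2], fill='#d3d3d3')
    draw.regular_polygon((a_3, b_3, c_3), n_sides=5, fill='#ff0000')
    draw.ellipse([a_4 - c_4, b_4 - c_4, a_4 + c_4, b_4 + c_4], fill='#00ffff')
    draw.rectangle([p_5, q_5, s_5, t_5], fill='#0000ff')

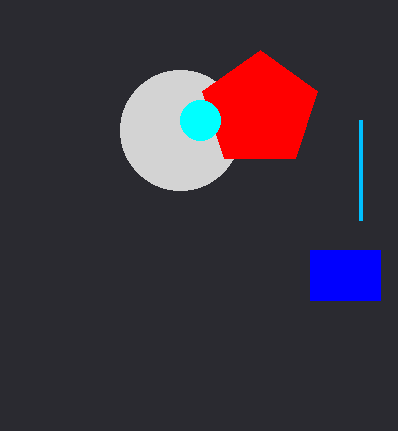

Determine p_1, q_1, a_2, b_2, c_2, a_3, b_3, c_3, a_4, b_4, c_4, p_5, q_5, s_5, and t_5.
p_1 = 360
q_1 = 120
a_2 = 180
b_2 = 130
c_2 = 60
a_3 = 260
b_3 = 110
c_3 = 60
a_4 = 200
b_4 = 120
c_4 = 20
p_5 = 310
q_5 = 250
s_5 = 380
t_5 = 300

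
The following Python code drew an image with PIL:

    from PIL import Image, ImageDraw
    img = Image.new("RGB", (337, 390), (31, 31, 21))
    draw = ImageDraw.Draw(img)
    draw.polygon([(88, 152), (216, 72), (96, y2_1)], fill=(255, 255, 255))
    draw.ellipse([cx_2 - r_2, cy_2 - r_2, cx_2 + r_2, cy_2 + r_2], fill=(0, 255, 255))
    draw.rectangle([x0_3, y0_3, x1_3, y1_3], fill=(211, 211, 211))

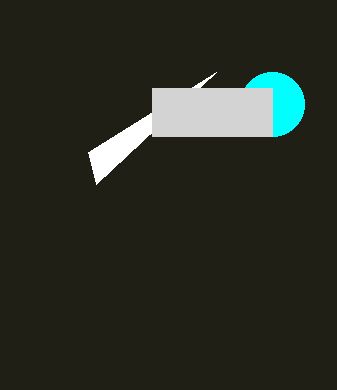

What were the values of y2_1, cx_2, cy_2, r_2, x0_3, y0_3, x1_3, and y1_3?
y2_1 = 184
cx_2 = 272
cy_2 = 104
r_2 = 32
x0_3 = 152
y0_3 = 88
x1_3 = 272
y1_3 = 136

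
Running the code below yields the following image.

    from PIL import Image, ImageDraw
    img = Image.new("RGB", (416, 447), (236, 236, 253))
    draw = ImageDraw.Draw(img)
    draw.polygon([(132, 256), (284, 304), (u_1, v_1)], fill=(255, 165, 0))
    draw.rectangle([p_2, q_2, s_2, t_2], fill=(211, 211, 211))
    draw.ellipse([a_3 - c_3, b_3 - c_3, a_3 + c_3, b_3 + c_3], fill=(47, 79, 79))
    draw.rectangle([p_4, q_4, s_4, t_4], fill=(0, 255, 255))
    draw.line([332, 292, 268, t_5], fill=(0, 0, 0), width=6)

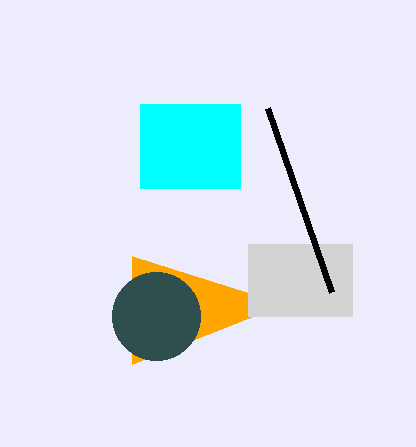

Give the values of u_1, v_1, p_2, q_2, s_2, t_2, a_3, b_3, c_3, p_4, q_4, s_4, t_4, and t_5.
u_1 = 132, v_1 = 364, p_2 = 248, q_2 = 244, s_2 = 352, t_2 = 316, a_3 = 156, b_3 = 316, c_3 = 44, p_4 = 140, q_4 = 104, s_4 = 240, t_4 = 188, t_5 = 108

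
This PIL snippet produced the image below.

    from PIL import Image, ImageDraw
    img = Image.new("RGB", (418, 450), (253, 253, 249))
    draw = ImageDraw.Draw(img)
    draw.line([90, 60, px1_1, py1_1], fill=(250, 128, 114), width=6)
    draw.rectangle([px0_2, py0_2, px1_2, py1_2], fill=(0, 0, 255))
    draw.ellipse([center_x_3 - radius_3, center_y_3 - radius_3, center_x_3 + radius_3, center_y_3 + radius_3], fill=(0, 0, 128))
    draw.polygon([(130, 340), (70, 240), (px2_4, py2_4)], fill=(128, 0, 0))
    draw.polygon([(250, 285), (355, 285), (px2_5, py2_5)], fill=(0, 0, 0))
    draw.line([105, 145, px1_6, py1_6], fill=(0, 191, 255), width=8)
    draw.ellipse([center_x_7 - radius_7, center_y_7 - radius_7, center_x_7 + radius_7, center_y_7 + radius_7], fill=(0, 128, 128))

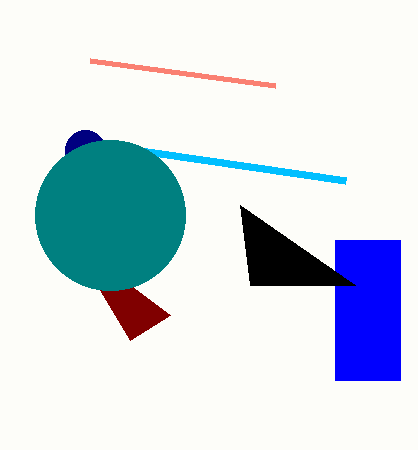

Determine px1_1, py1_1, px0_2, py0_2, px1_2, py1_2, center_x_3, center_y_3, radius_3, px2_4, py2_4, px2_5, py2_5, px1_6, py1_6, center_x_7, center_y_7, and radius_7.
px1_1 = 275, py1_1 = 85, px0_2 = 335, py0_2 = 240, px1_2 = 400, py1_2 = 380, center_x_3 = 85, center_y_3 = 150, radius_3 = 20, px2_4 = 170, py2_4 = 315, px2_5 = 240, py2_5 = 205, px1_6 = 345, py1_6 = 180, center_x_7 = 110, center_y_7 = 215, radius_7 = 75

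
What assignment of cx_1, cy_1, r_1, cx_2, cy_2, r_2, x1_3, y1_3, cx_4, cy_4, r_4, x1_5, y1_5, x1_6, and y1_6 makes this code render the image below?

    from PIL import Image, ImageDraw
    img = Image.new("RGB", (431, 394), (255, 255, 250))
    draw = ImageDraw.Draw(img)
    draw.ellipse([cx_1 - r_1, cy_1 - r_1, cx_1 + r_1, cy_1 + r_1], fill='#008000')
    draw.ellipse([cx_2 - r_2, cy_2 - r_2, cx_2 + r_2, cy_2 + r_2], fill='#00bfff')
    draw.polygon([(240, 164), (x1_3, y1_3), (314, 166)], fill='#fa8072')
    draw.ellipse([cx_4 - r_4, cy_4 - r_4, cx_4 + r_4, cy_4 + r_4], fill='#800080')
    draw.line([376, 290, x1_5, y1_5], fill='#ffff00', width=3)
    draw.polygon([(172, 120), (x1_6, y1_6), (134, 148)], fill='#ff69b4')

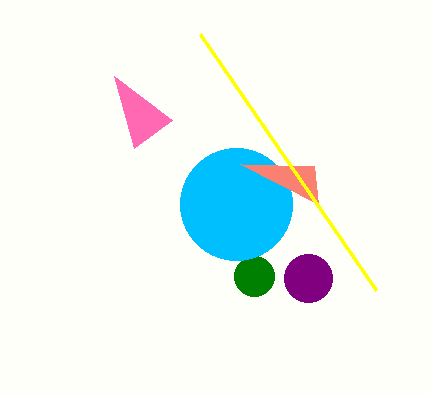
cx_1 = 254
cy_1 = 276
r_1 = 20
cx_2 = 236
cy_2 = 204
r_2 = 56
x1_3 = 318
y1_3 = 204
cx_4 = 308
cy_4 = 278
r_4 = 24
x1_5 = 200
y1_5 = 34
x1_6 = 114
y1_6 = 76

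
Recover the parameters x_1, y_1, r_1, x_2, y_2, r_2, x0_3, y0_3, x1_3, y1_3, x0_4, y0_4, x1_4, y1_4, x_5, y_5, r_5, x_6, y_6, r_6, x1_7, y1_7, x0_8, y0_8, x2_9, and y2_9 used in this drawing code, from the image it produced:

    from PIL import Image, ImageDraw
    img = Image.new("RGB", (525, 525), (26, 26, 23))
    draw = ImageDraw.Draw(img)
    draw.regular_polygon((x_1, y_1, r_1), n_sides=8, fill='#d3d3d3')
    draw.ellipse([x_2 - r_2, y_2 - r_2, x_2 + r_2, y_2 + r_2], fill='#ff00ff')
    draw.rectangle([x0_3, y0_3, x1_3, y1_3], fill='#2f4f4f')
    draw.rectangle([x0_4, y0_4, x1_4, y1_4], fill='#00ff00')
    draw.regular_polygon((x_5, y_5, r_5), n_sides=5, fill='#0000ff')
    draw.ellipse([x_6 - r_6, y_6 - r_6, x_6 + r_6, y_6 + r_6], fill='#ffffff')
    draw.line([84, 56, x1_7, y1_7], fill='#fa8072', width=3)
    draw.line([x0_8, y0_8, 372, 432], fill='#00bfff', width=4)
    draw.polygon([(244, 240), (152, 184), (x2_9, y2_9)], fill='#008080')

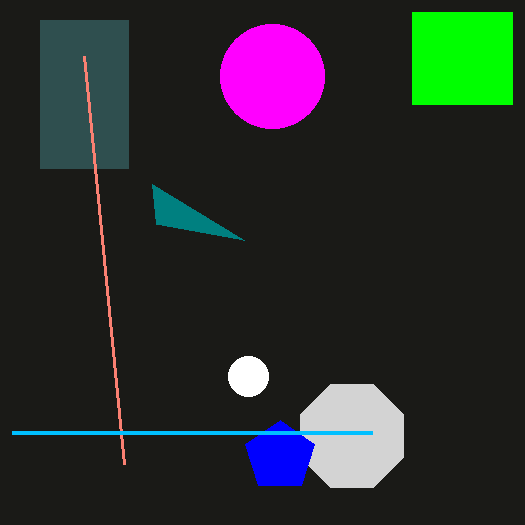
x_1 = 352
y_1 = 436
r_1 = 56
x_2 = 272
y_2 = 76
r_2 = 52
x0_3 = 40
y0_3 = 20
x1_3 = 128
y1_3 = 168
x0_4 = 412
y0_4 = 12
x1_4 = 512
y1_4 = 104
x_5 = 280
y_5 = 456
r_5 = 36
x_6 = 248
y_6 = 376
r_6 = 20
x1_7 = 124
y1_7 = 464
x0_8 = 12
y0_8 = 432
x2_9 = 156
y2_9 = 224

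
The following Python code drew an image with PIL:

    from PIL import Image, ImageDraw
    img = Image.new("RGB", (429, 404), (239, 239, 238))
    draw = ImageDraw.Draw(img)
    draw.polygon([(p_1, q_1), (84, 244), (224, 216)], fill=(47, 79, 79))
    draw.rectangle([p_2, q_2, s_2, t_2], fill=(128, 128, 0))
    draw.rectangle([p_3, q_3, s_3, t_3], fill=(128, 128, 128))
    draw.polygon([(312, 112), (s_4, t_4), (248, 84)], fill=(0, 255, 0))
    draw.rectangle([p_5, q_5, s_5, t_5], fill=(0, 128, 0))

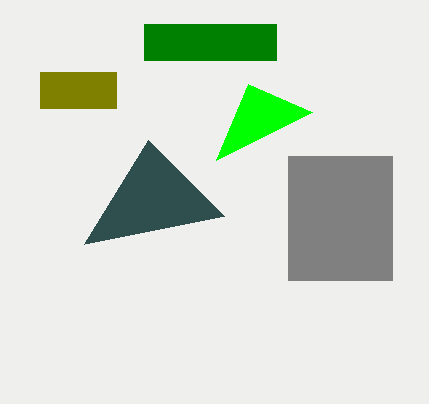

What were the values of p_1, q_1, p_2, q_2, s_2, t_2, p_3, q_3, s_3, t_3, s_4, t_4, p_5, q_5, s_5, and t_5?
p_1 = 148; q_1 = 140; p_2 = 40; q_2 = 72; s_2 = 116; t_2 = 108; p_3 = 288; q_3 = 156; s_3 = 392; t_3 = 280; s_4 = 216; t_4 = 160; p_5 = 144; q_5 = 24; s_5 = 276; t_5 = 60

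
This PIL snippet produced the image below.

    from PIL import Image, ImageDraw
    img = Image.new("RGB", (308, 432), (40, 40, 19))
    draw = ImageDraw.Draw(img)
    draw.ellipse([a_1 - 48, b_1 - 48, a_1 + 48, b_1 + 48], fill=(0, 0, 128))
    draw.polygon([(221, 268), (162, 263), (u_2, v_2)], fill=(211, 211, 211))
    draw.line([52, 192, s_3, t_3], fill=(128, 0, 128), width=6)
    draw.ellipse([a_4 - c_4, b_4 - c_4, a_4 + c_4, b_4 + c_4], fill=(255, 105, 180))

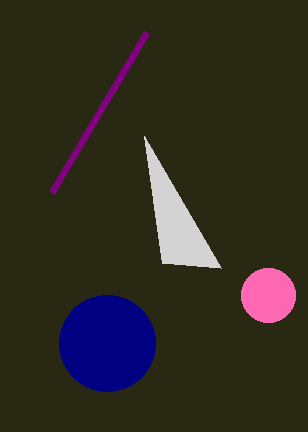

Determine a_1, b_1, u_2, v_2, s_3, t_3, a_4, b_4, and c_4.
a_1 = 107
b_1 = 343
u_2 = 144
v_2 = 136
s_3 = 147
t_3 = 32
a_4 = 268
b_4 = 295
c_4 = 27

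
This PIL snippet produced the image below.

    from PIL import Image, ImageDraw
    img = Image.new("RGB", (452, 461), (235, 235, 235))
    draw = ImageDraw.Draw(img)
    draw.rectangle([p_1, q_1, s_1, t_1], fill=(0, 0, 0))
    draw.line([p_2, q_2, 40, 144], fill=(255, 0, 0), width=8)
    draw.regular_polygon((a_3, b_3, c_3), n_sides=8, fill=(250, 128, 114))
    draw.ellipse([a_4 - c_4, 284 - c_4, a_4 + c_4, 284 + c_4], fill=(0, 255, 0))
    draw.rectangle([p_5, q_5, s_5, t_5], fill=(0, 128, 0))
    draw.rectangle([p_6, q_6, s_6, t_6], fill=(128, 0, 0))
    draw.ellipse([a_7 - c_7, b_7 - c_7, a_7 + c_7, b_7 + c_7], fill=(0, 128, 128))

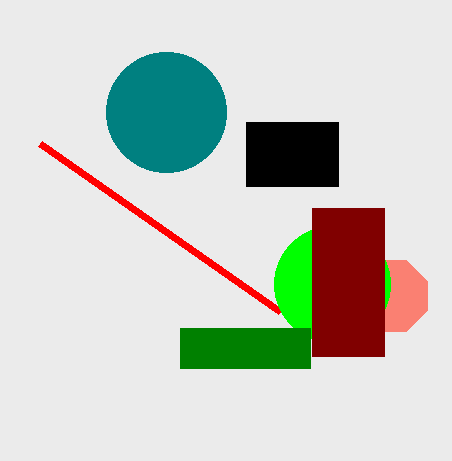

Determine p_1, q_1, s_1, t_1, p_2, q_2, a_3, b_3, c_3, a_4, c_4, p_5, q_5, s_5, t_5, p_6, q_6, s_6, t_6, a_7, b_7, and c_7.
p_1 = 246, q_1 = 122, s_1 = 338, t_1 = 186, p_2 = 280, q_2 = 312, a_3 = 392, b_3 = 296, c_3 = 38, a_4 = 332, c_4 = 58, p_5 = 180, q_5 = 328, s_5 = 310, t_5 = 368, p_6 = 312, q_6 = 208, s_6 = 384, t_6 = 356, a_7 = 166, b_7 = 112, c_7 = 60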